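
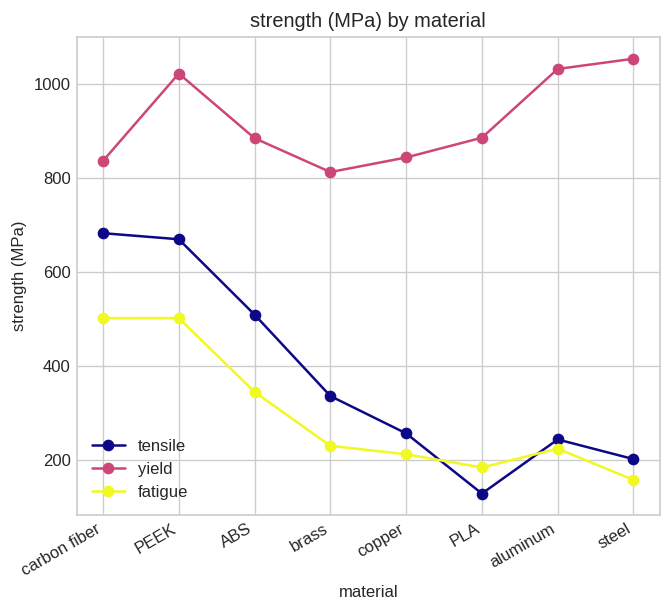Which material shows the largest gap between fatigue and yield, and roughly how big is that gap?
steel, ≈ 900 MPa

steel: fatigue ≈ 200, yield ≈ 1100 → gap ≈ 900. Next-largest (aluminum) is only ≈ 800.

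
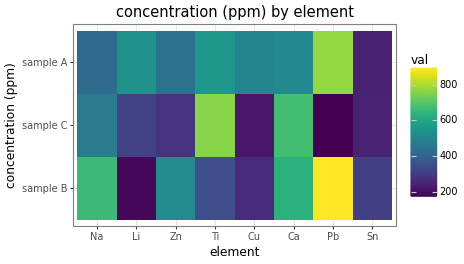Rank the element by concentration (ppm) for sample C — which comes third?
Na

Top 4 for sample C: Ti ≈ 800, Ca ≈ 700, Na ≈ 500, Li ≈ 300.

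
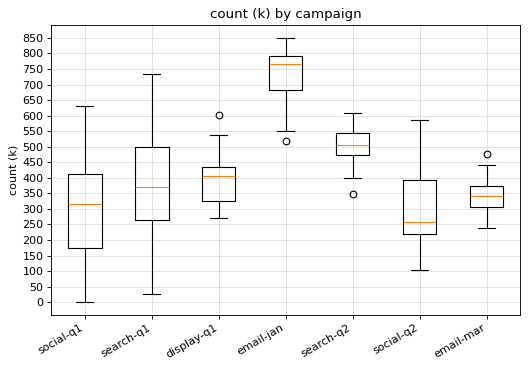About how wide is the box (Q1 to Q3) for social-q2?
≈ 200

Q3 ≈ 400, Q1 ≈ 200; IQR ≈ 200.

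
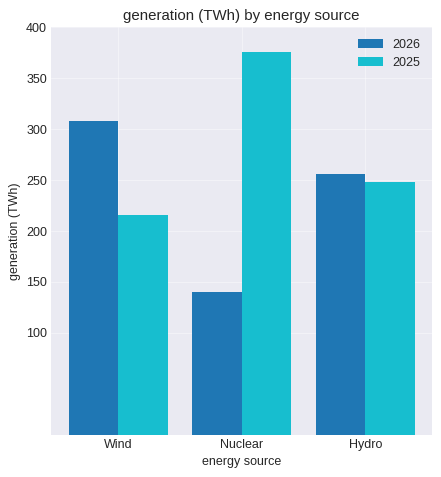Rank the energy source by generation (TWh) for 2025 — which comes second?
Hydro

Top 3 for 2025: Nuclear ≈ 400, Hydro ≈ 250, Wind ≈ 200.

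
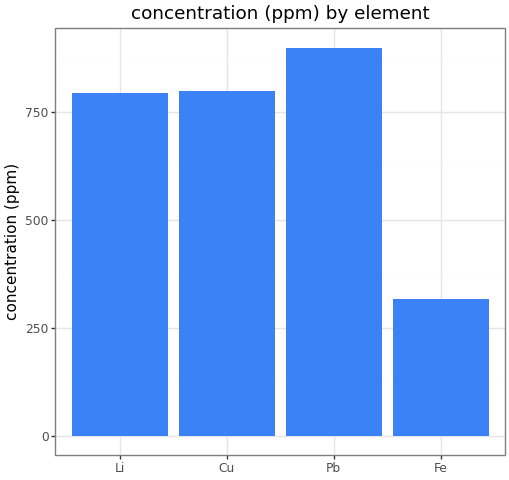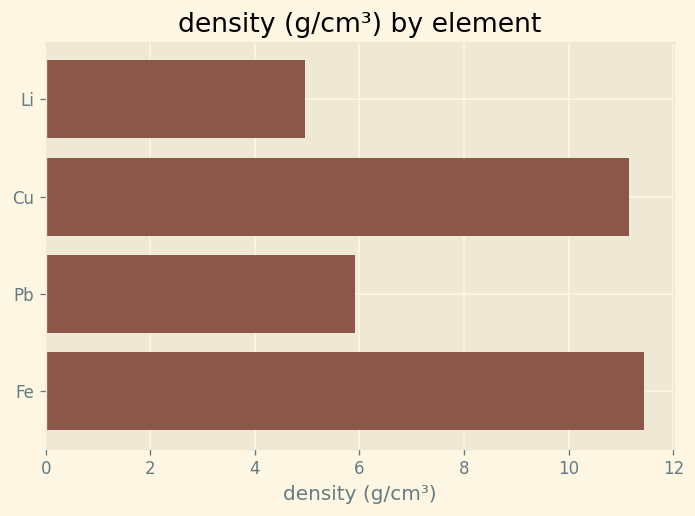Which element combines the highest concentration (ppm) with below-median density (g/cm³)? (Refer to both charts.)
Pb

Chart 2 median density (g/cm³) ≈ 8; below-median elements: Li, Pb. Among those, Pb has the highest concentration (ppm) (≈ 900).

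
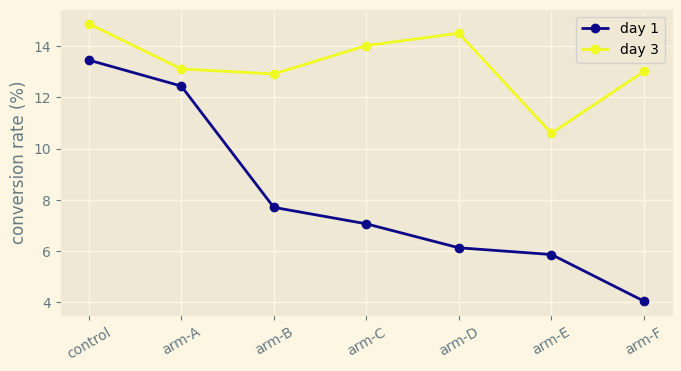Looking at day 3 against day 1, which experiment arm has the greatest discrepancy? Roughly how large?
arm-F, ≈ 9 %

arm-F: day 3 ≈ 13, day 1 ≈ 4 → gap ≈ 9. Next-largest (arm-D) is only ≈ 8.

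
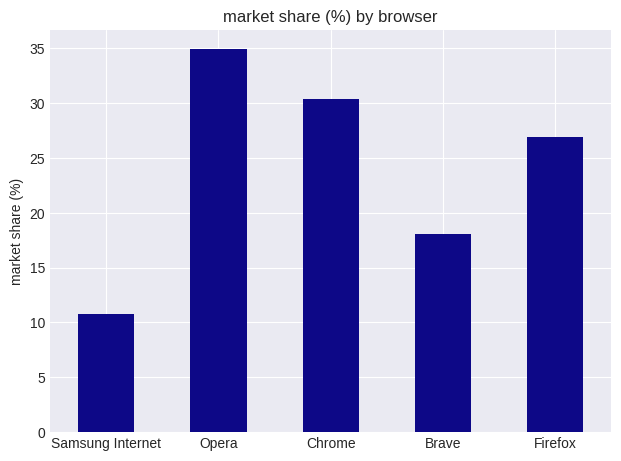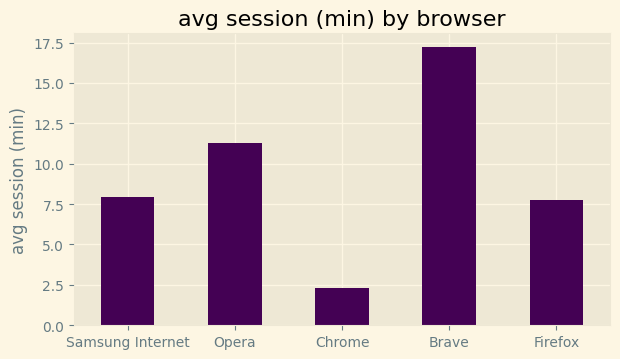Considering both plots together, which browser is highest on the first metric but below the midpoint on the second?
Chart 2 median avg session (min) ≈ 8; below-median browsers: Chrome, Firefox. Among those, Chrome has the highest market share (%) (≈ 30).

Chrome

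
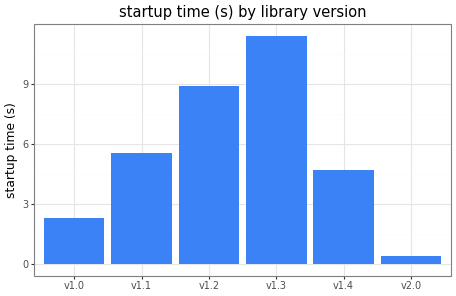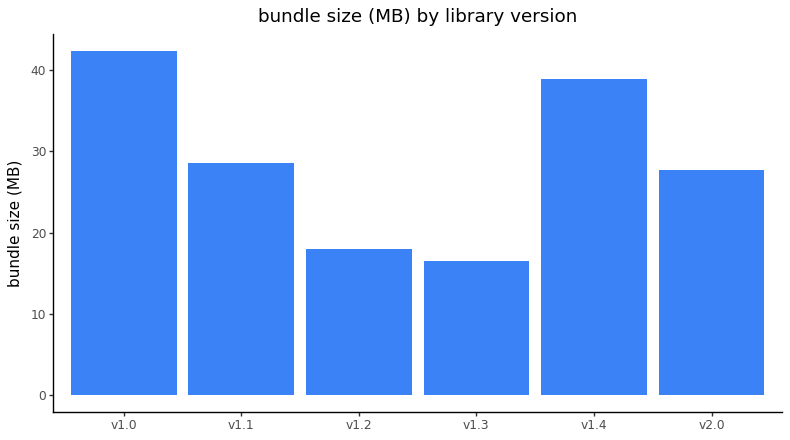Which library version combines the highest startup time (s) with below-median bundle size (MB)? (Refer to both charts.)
v1.3

Chart 2 median bundle size (MB) ≈ 30; below-median library versions: v1.2, v1.3, v2.0. Among those, v1.3 has the highest startup time (s) (≈ 12).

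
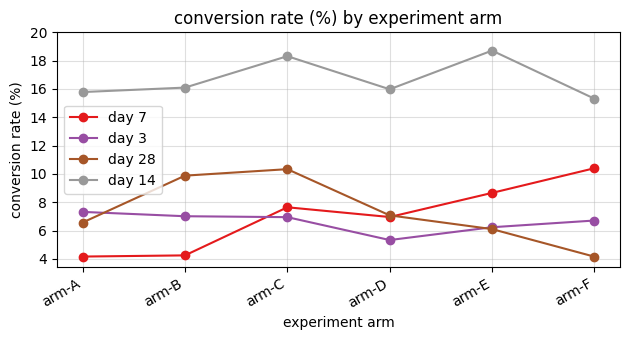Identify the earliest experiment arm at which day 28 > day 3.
arm-B

arm-A: day 28 ≈ 6 vs day 3 ≈ 8 (not yet); arm-B: day 28 ≈ 10 vs day 3 ≈ 8 (first crossover).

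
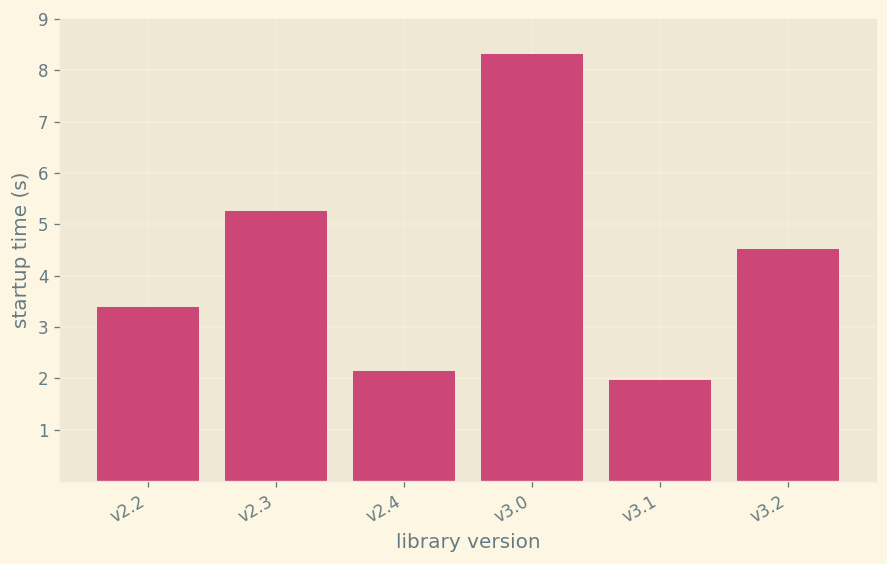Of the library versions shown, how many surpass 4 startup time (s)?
3

Above 4: v2.3, v3.0, v3.2.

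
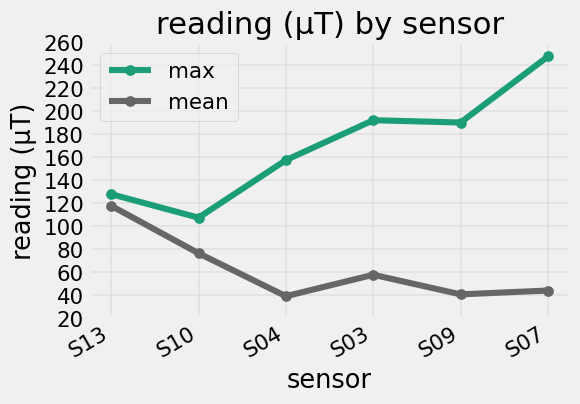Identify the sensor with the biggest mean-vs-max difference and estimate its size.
S07: mean ≈ 40, max ≈ 240 → gap ≈ 200. Next-largest (S09) is only ≈ 160.

S07, ≈ 200 µT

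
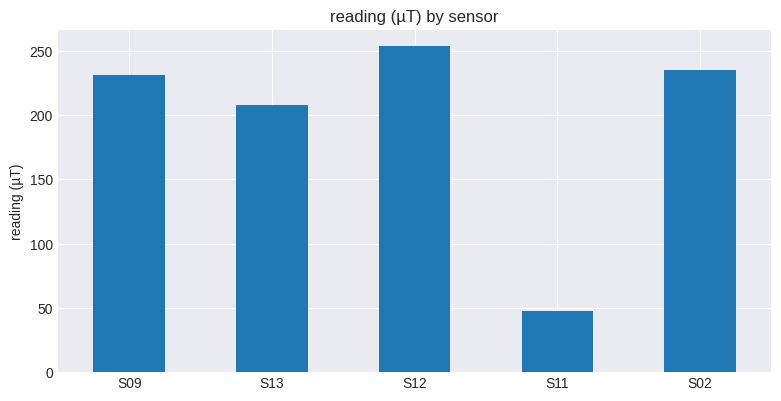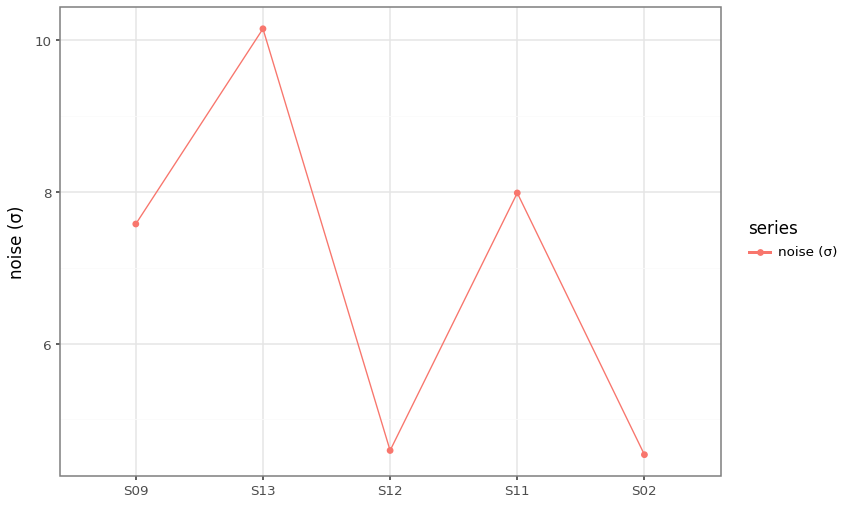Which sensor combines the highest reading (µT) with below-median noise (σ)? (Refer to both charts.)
Chart 2 median noise (σ) ≈ 8; below-median sensors: S12, S02. Among those, S12 has the highest reading (µT) (≈ 250).

S12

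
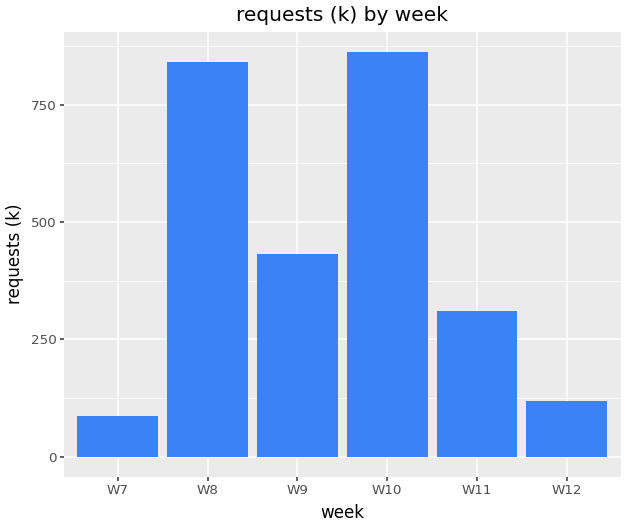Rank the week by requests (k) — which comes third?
Top 4: W10 ≈ 900, W8 ≈ 800, W9 ≈ 400, W11 ≈ 300.

W9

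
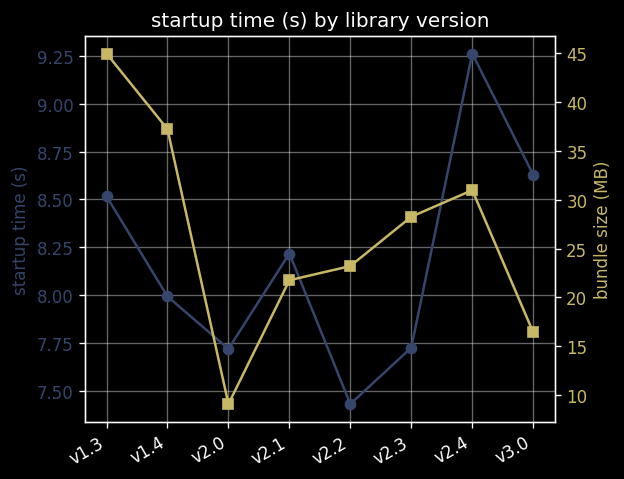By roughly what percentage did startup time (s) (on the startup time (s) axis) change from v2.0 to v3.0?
v2.0 ≈ 7.8, v3.0 ≈ 8.6; (8.6 − 7.8) / 7.8 ≈ +10.3%.

≈ +10.3%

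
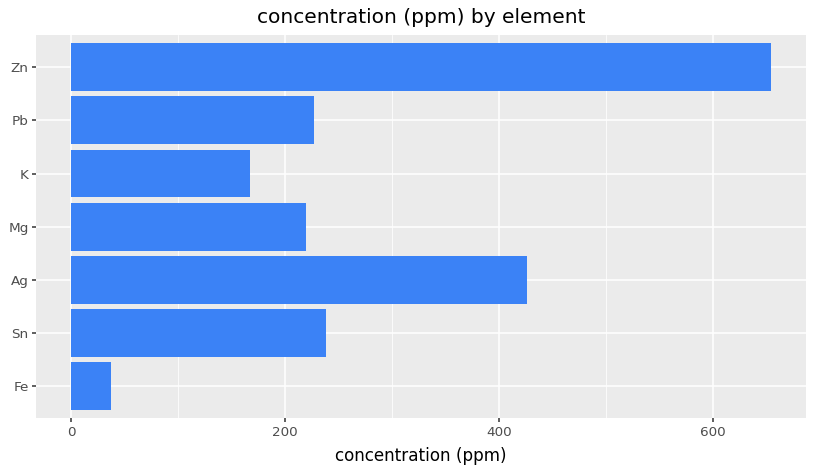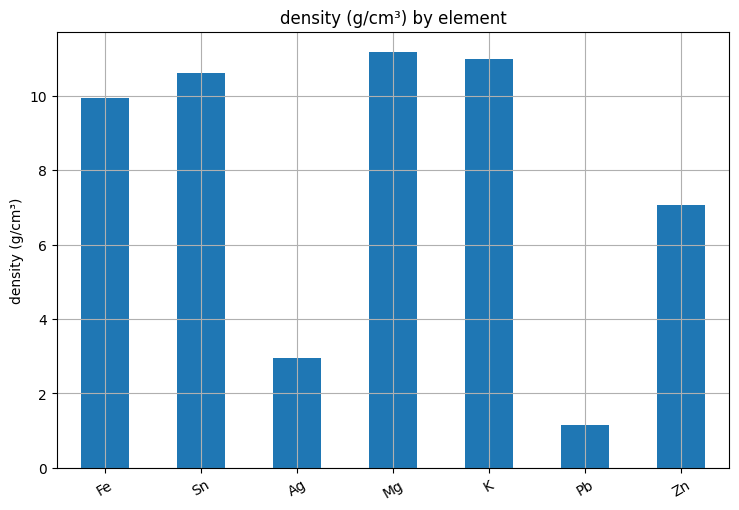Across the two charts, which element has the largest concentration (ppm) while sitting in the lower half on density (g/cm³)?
Chart 2 median density (g/cm³) ≈ 10; below-median elements: Ag, Pb, Zn. Among those, Zn has the highest concentration (ppm) (≈ 700).

Zn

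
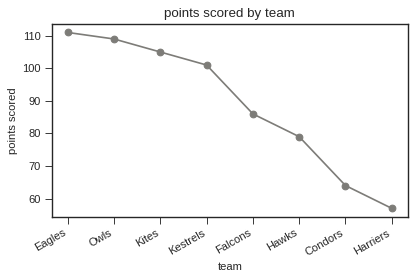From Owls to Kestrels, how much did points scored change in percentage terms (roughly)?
≈ -9.1%

Owls ≈ 110, Kestrels ≈ 100; (100 − 110) / 110 ≈ -9.1%.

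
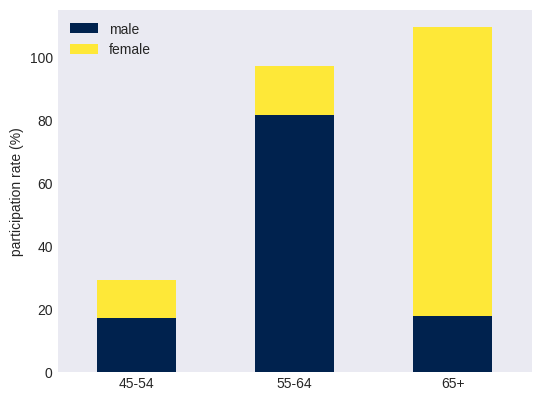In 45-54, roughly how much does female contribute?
female top ≈ 30, bottom ≈ 20; segment ≈ 10.

≈ 10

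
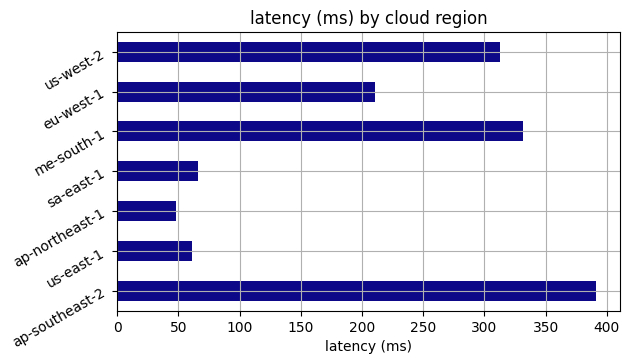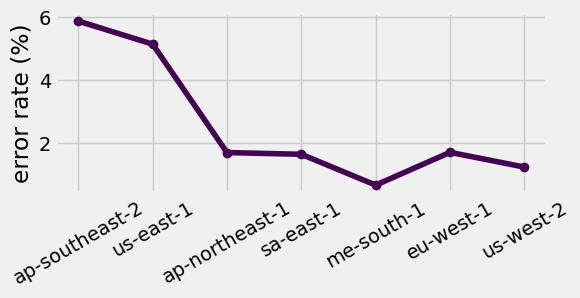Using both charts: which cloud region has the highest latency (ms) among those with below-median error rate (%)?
Chart 2 median error rate (%) ≈ 2; below-median cloud regions: sa-east-1, me-south-1, us-west-2. Among those, me-south-1 has the highest latency (ms) (≈ 350).

me-south-1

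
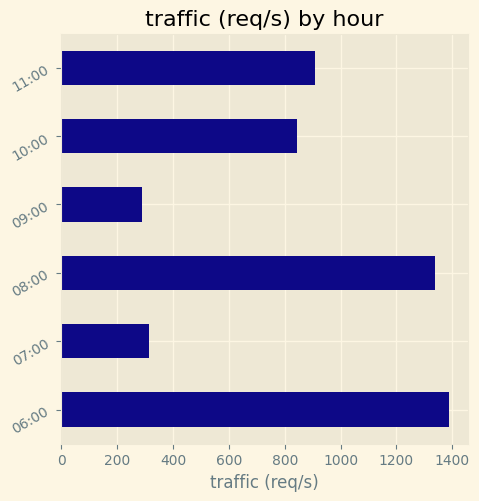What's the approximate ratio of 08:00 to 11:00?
≈ 1.4×

08:00 ≈ 1400, 11:00 ≈ 1000; 1400/1000 ≈ 1.4.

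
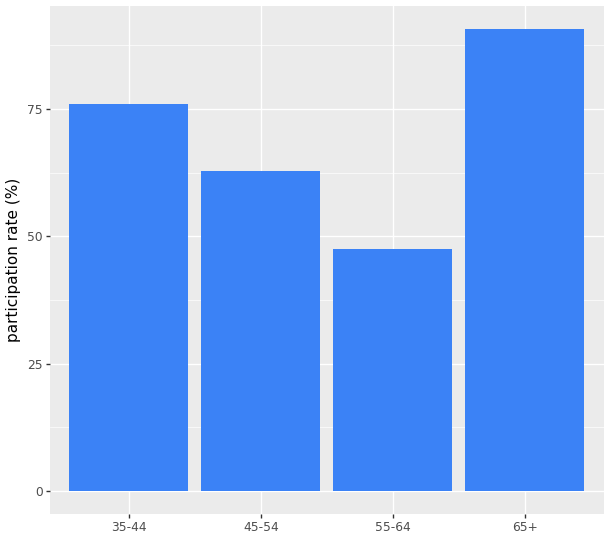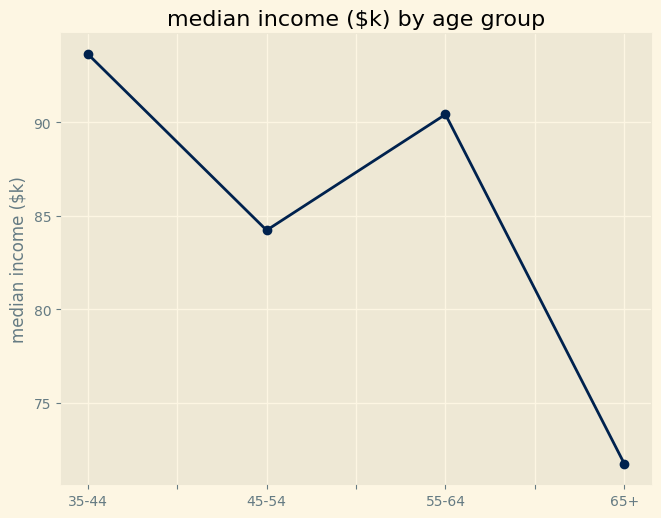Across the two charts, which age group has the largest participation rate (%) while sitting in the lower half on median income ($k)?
Chart 2 median median income ($k) ≈ 90; below-median age groups: 45-54, 65+. Among those, 65+ has the highest participation rate (%) (≈ 90).

65+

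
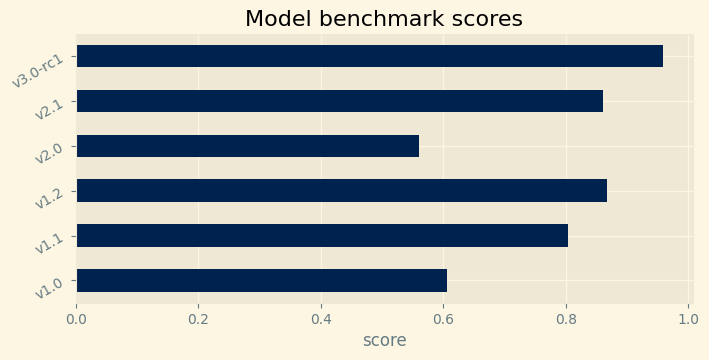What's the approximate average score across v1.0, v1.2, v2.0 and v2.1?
≈ 0.75

(0.6 + 0.9 + 0.6 + 0.9) / 4 ≈ 0.75.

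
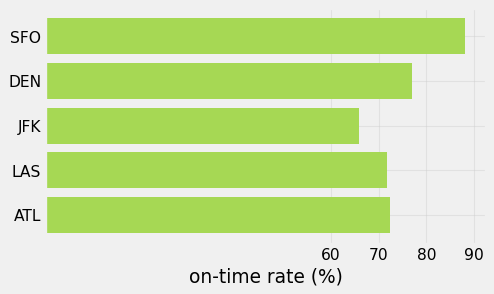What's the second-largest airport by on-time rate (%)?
Top 3: SFO ≈ 90, DEN ≈ 80, ATL ≈ 70.

DEN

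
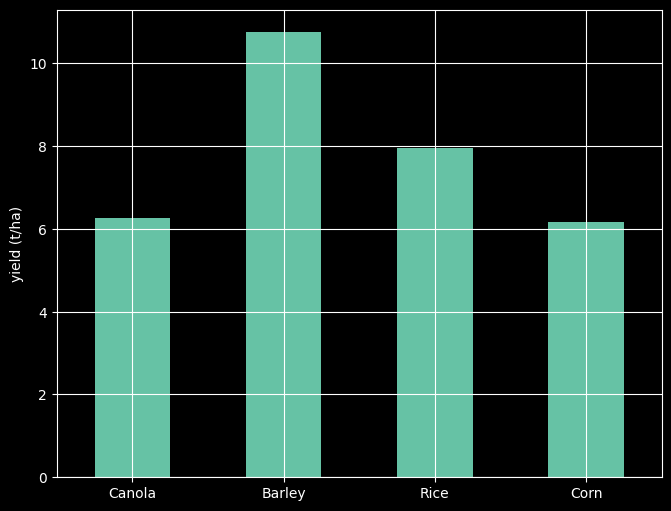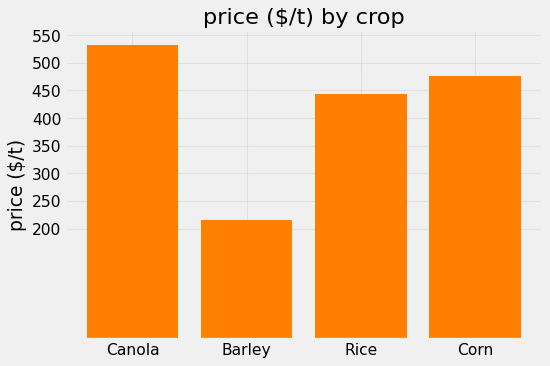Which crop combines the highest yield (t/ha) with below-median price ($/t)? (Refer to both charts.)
Barley

Chart 2 median price ($/t) ≈ 450; below-median crops: Barley, Rice. Among those, Barley has the highest yield (t/ha) (≈ 11).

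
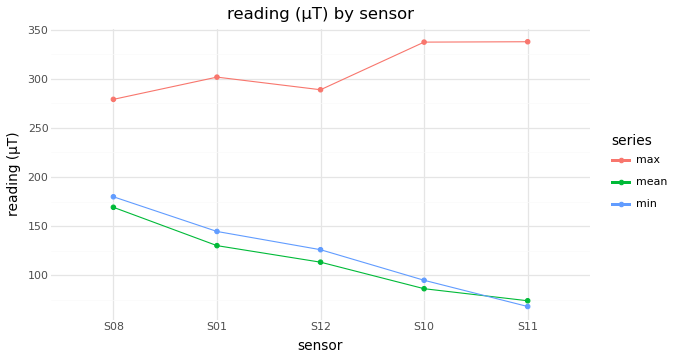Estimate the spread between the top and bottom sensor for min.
Max S08 ≈ 175, min S11 ≈ 75; range ≈ 100.

≈ 100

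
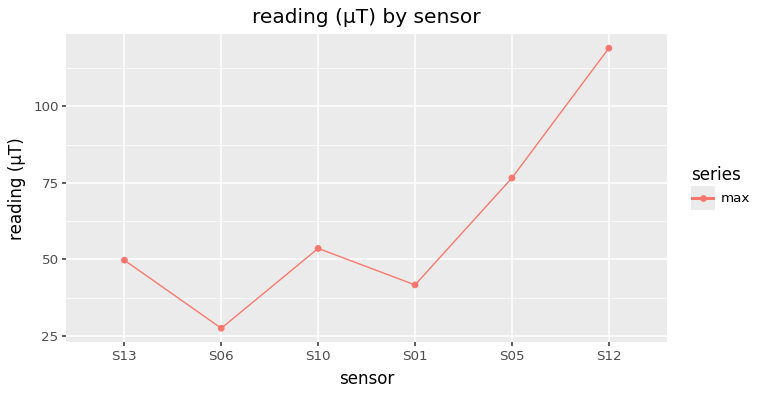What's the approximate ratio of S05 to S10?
S05 ≈ 80, S10 ≈ 50; 80/50 ≈ 1.6.

≈ 1.6×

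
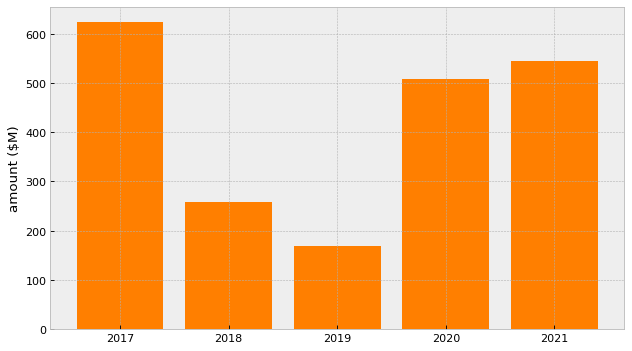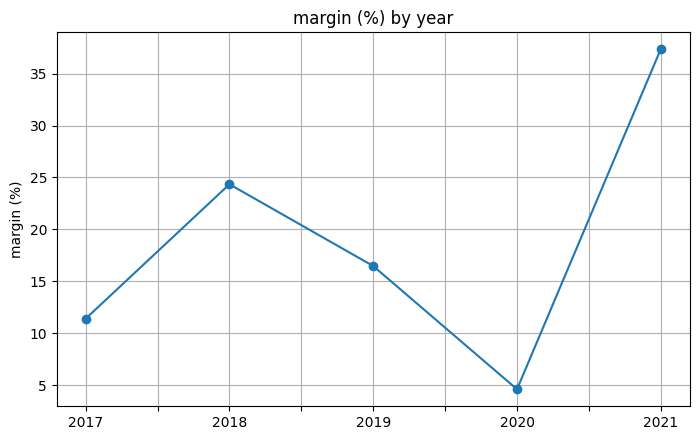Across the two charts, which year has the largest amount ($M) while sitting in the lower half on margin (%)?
2017

Chart 2 median margin (%) ≈ 15; below-median years: 2017, 2020. Among those, 2017 has the highest amount ($M) (≈ 600).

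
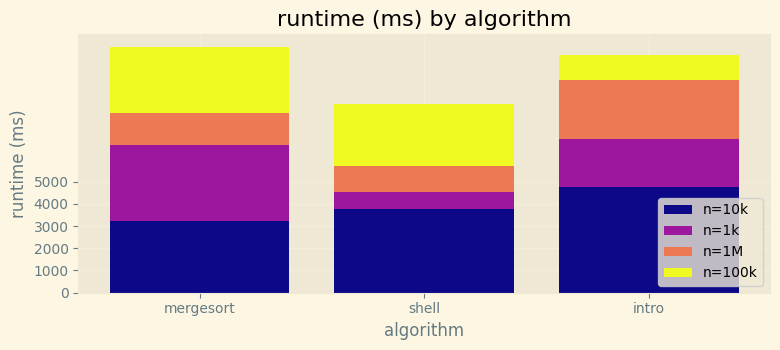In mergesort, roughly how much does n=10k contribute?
n=10k top ≈ 3000, bottom ≈ 0; segment ≈ 3000.

≈ 3000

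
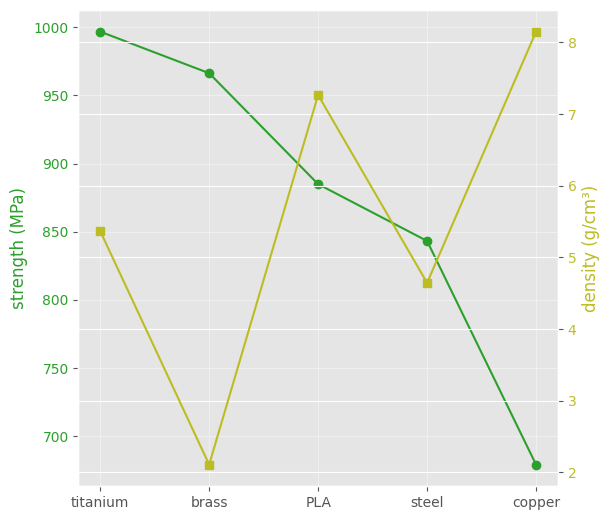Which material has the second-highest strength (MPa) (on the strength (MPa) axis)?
brass

Top 3 (on the strength (MPa) axis): titanium ≈ 1000, brass ≈ 950, PLA ≈ 900.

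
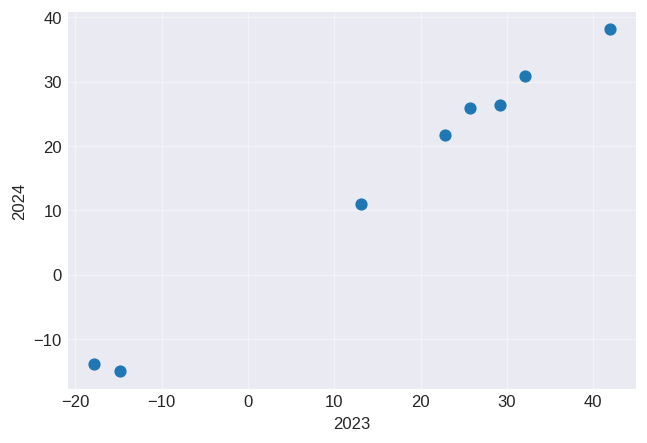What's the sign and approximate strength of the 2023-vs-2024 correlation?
Points are positively correlated; strong (|r| ≈ 1.0).

positive, strong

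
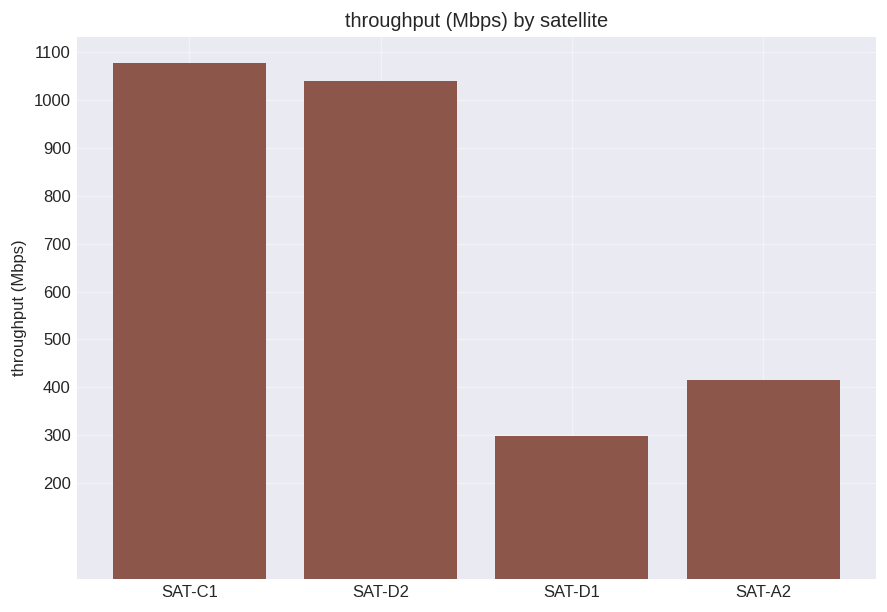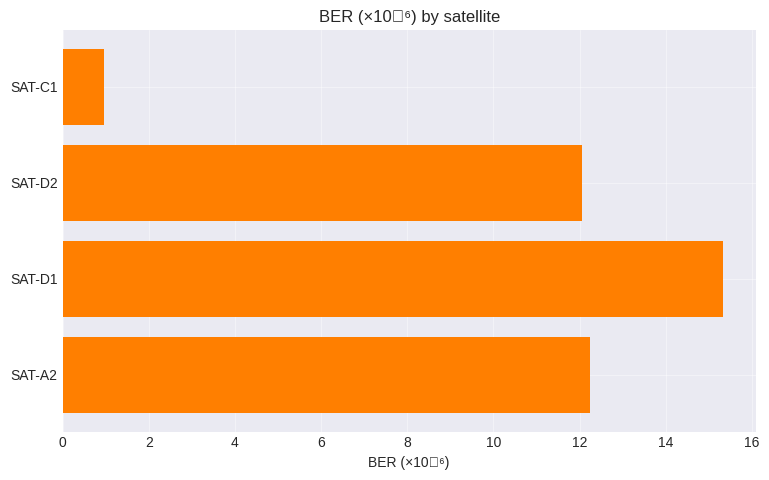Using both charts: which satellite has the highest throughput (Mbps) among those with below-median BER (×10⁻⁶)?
SAT-C1

Chart 2 median BER (×10⁻⁶) ≈ 12; below-median satellites: SAT-C1, SAT-D2. Among those, SAT-C1 has the highest throughput (Mbps) (≈ 1100).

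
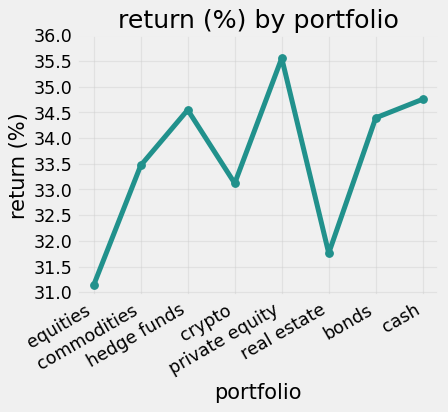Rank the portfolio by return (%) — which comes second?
cash

Top 3: private equity ≈ 35.5, cash ≈ 35.0, hedge funds ≈ 34.5.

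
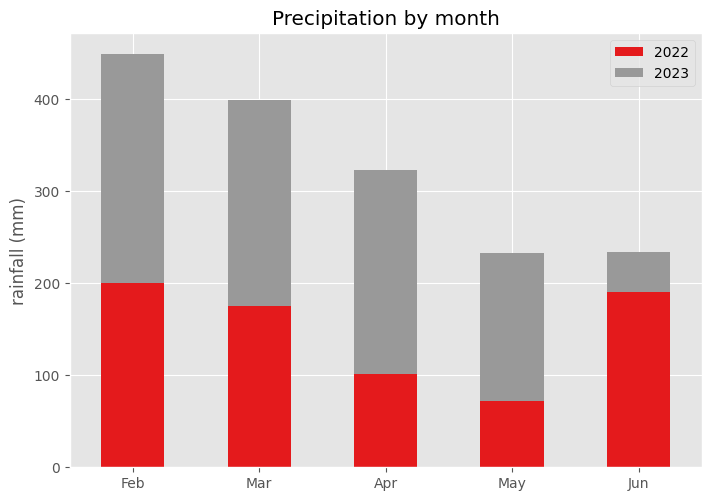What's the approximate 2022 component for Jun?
≈ 200

2022 top ≈ 200, bottom ≈ 0; segment ≈ 200.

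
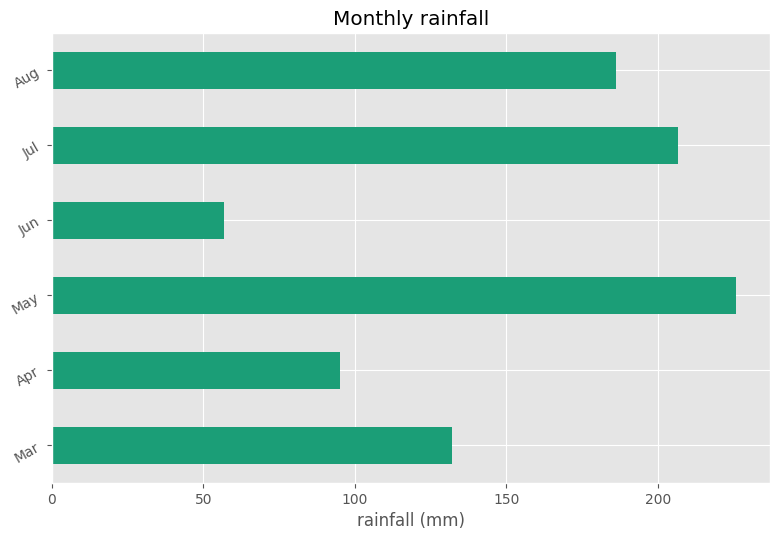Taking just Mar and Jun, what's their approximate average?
≈ 100

(140 + 60) / 2 ≈ 100.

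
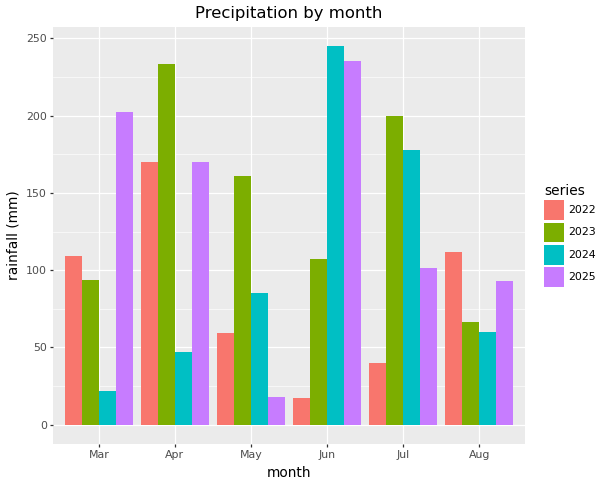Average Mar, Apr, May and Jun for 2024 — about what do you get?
(25 + 50 + 75 + 250) / 4 ≈ 100.

≈ 100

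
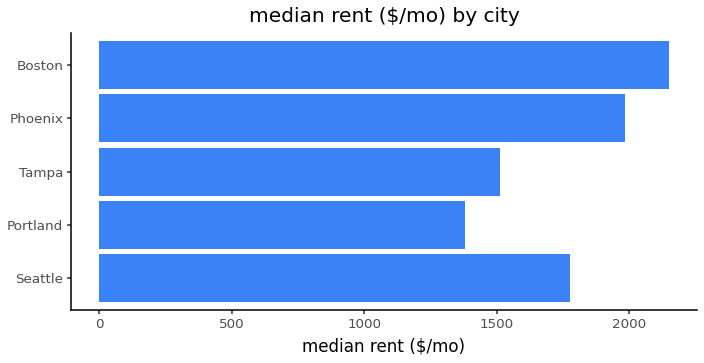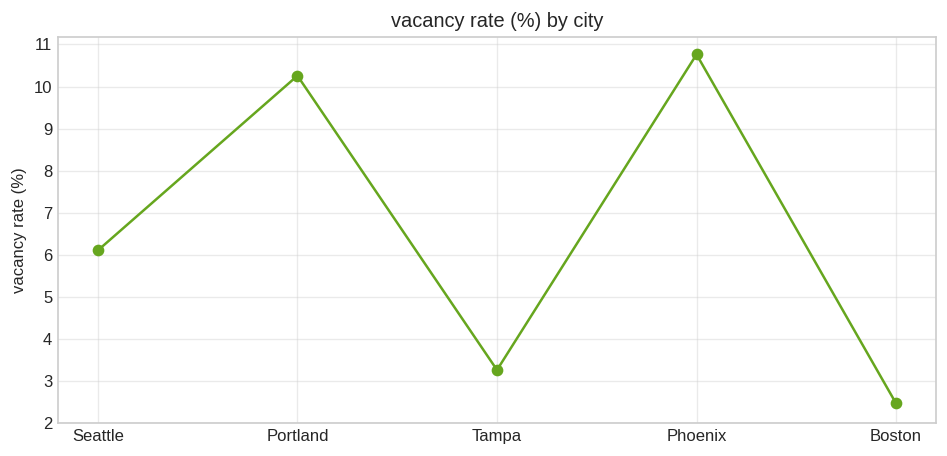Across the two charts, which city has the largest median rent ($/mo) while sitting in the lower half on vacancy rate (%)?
Boston

Chart 2 median vacancy rate (%) ≈ 6; below-median cities: Tampa, Boston. Among those, Boston has the highest median rent ($/mo) (≈ 2200).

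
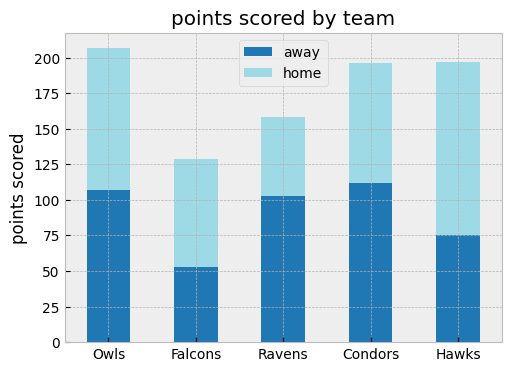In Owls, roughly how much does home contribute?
≈ 100

home top ≈ 200, bottom ≈ 100; segment ≈ 100.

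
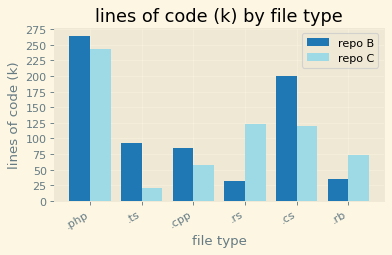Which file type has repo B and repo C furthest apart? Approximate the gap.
.rs: repo B ≈ 25, repo C ≈ 125 → gap ≈ 100. Next-largest (.cs) is only ≈ 75.

.rs, ≈ 100 k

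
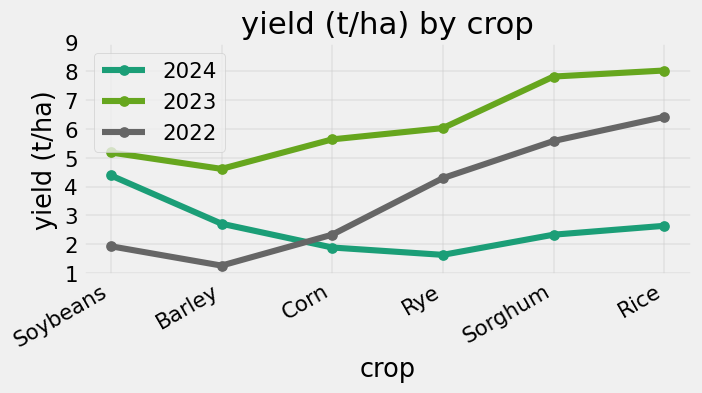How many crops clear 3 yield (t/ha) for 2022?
3

Above 3: Rye, Sorghum, Rice.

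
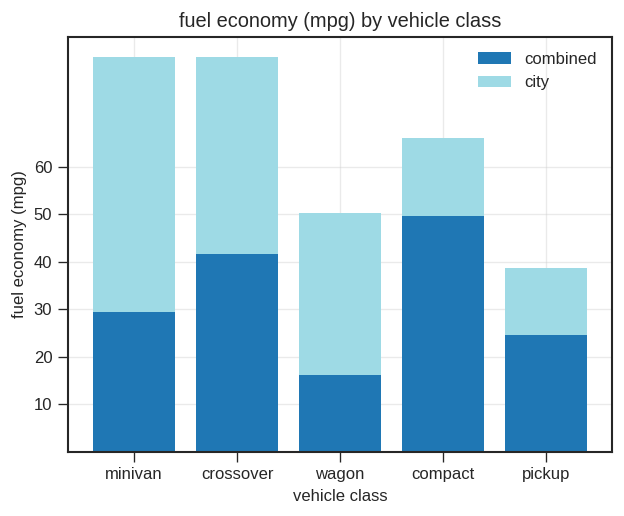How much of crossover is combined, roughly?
≈ 40

combined top ≈ 40, bottom ≈ 0; segment ≈ 40.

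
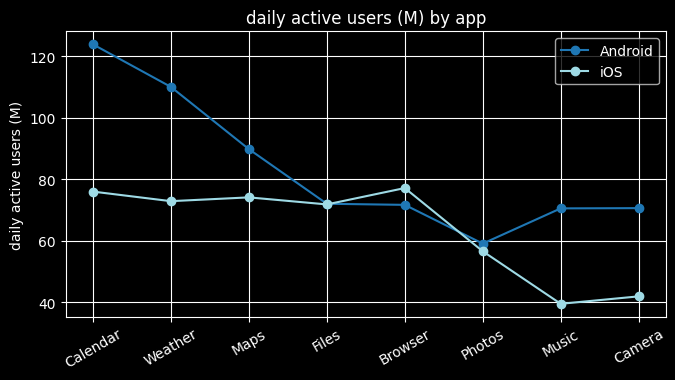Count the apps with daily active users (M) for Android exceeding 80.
3

Above 80: Calendar, Weather, Maps.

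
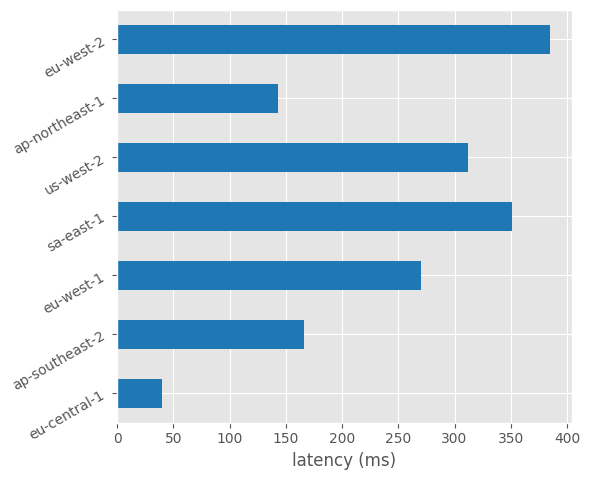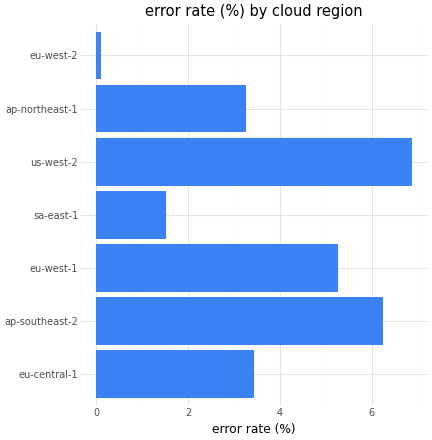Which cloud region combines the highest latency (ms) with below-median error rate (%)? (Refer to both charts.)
Chart 2 median error rate (%) ≈ 3; below-median cloud regions: sa-east-1, ap-northeast-1, eu-west-2. Among those, eu-west-2 has the highest latency (ms) (≈ 400).

eu-west-2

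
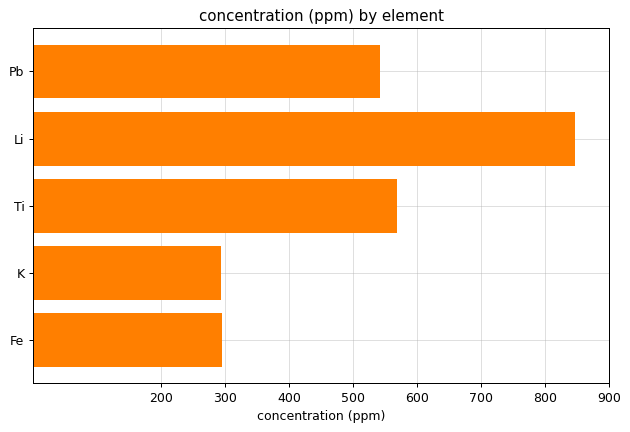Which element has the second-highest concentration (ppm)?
Ti

Top 3: Li ≈ 800, Ti ≈ 600, Pb ≈ 500.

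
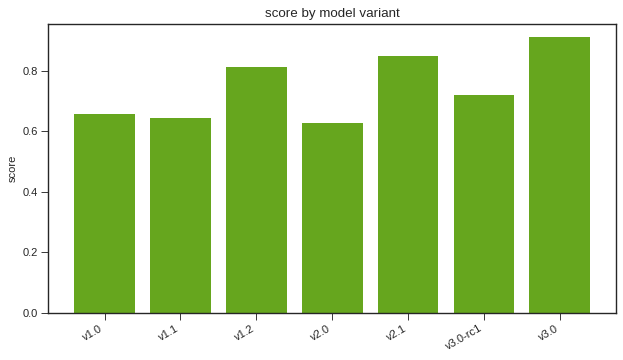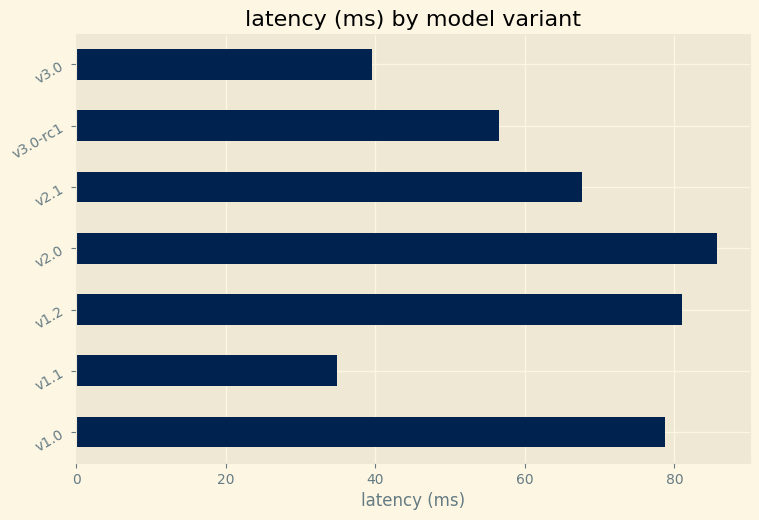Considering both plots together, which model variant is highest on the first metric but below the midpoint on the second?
v3.0

Chart 2 median latency (ms) ≈ 70; below-median model variants: v1.1, v3.0-rc1, v3.0. Among those, v3.0 has the highest score (≈ 0.9).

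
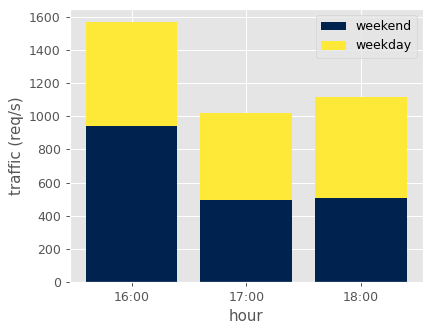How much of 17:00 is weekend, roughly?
weekend top ≈ 400, bottom ≈ 0; segment ≈ 400.

≈ 400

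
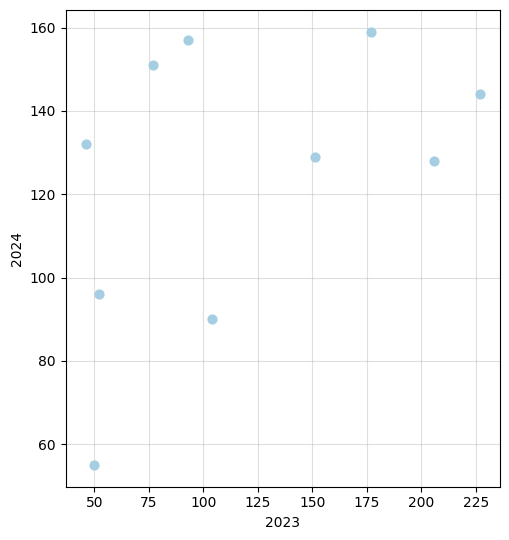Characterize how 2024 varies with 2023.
positive, moderate

Points are positively correlated; moderate (|r| ≈ 0.5).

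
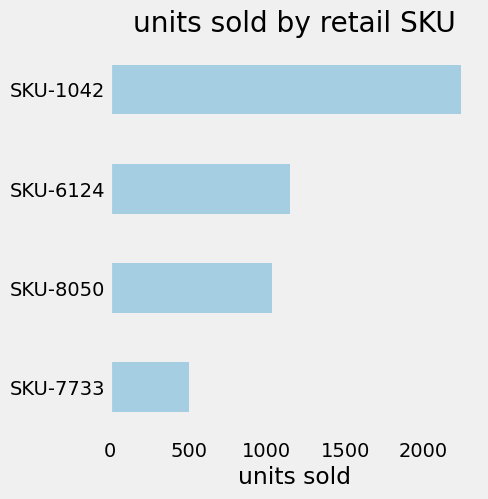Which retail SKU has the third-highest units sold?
Top 4: SKU-1042 ≈ 2200, SKU-6124 ≈ 1200, SKU-8050 ≈ 1000, SKU-7733 ≈ 600.

SKU-8050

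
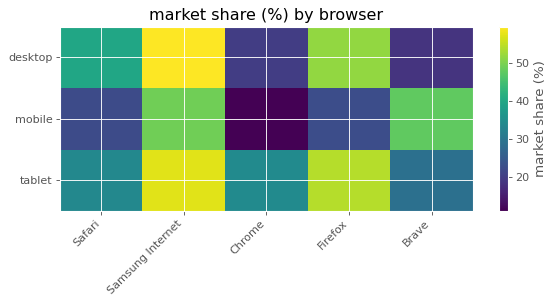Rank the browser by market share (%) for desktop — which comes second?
Firefox

Top 3 for desktop: Samsung Internet ≈ 60, Firefox ≈ 50, Safari ≈ 40.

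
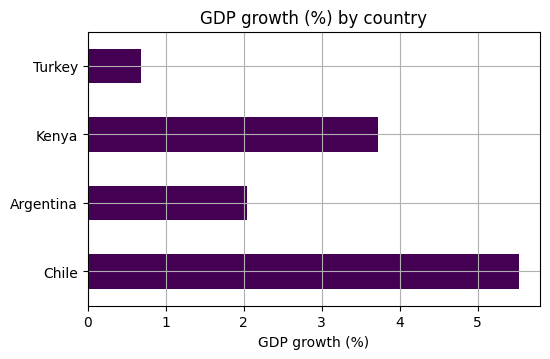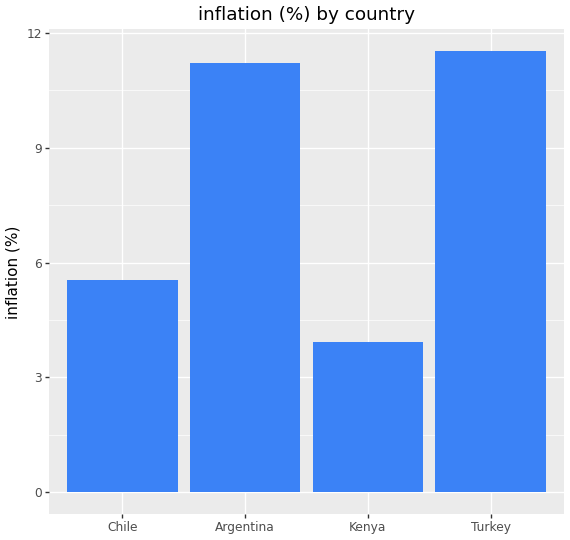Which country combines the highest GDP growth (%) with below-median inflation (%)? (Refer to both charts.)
Chile

Chart 2 median inflation (%) ≈ 8; below-median countries: Chile, Kenya. Among those, Chile has the highest GDP growth (%) (≈ 6).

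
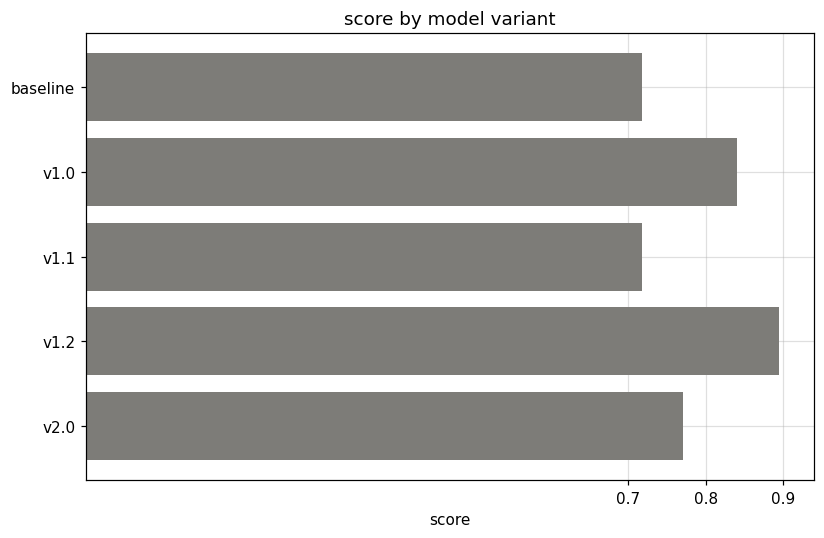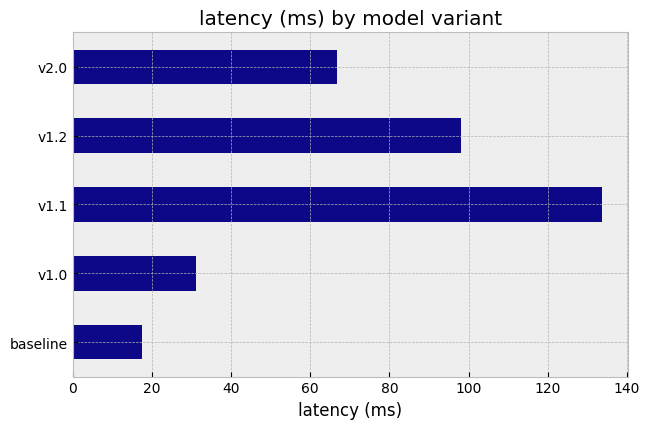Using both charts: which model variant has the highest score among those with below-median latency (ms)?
v1.0

Chart 2 median latency (ms) ≈ 60; below-median model variants: baseline, v1.0. Among those, v1.0 has the highest score (≈ 0.8).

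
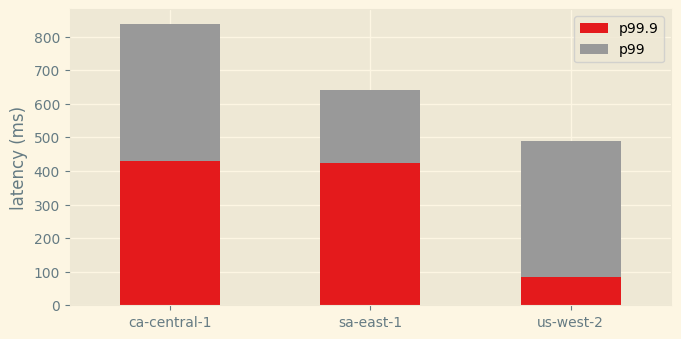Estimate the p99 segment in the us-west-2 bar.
p99 top ≈ 500, bottom ≈ 100; segment ≈ 400.

≈ 400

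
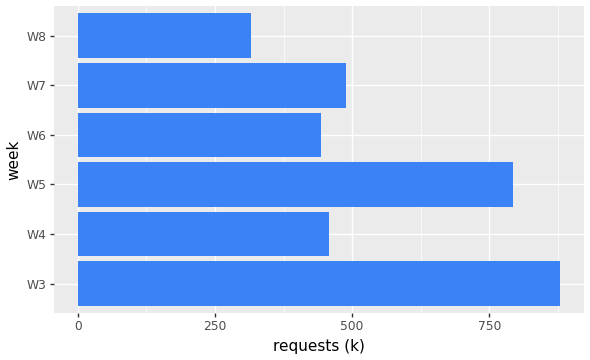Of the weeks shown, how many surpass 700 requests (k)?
Above 700: W3, W5.

2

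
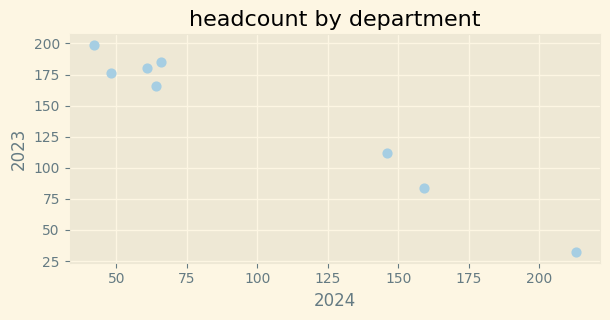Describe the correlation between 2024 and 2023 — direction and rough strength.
negative, strong

Points are negatively correlated; strong (|r| ≈ 1.0).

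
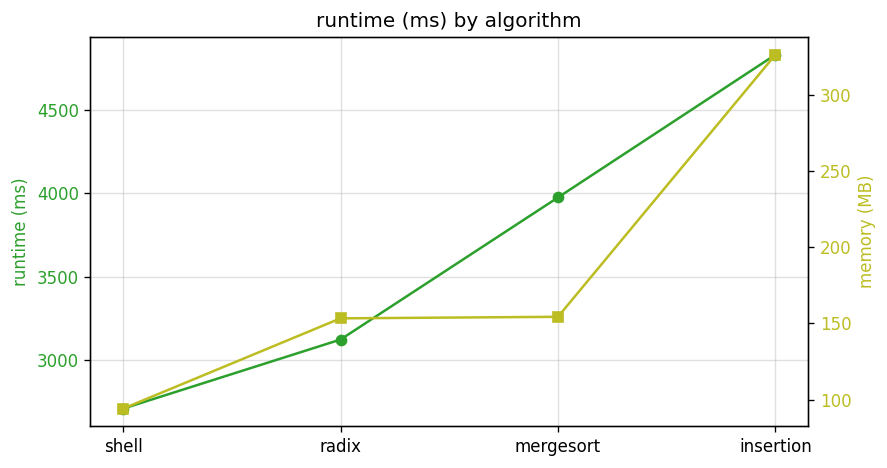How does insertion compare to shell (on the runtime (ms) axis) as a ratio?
insertion ≈ 4800, shell ≈ 2800; 4800/2800 ≈ 1.71.

≈ 1.71×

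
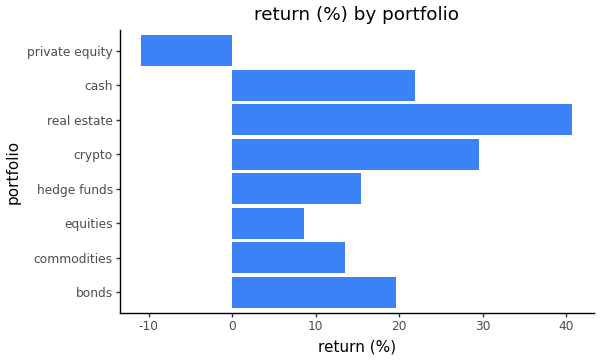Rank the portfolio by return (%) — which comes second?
crypto

Top 3: real estate ≈ 40, crypto ≈ 30, cash ≈ 20.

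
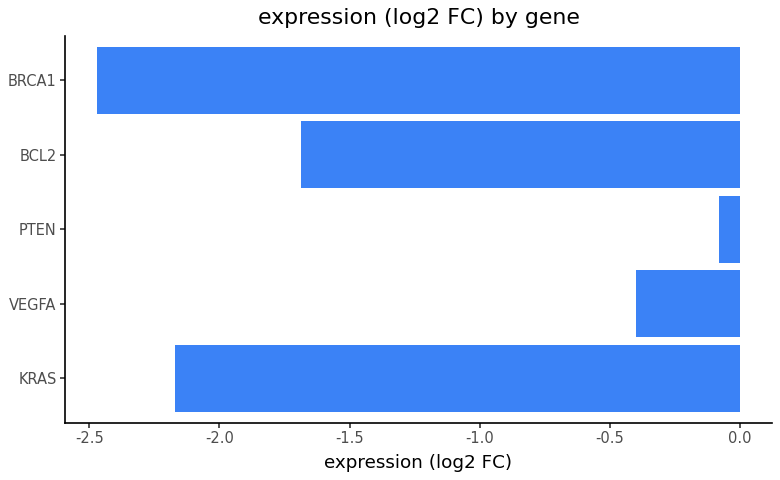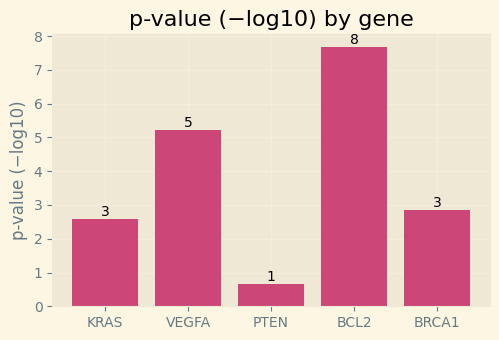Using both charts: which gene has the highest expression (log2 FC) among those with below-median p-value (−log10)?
Chart 2 median p-value (−log10) ≈ 3; below-median genes: KRAS, PTEN. Among those, PTEN has the highest expression (log2 FC) (≈ 0).

PTEN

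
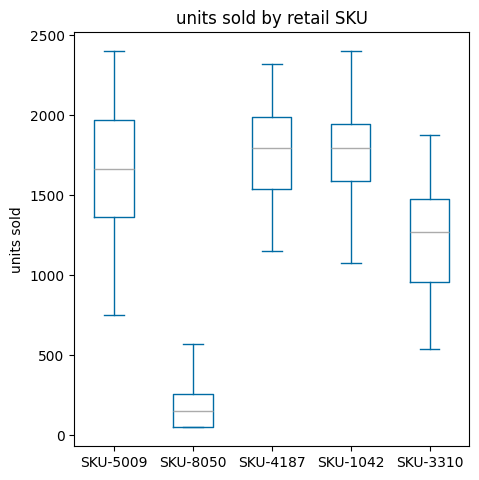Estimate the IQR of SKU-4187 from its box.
Q3 ≈ 2000, Q1 ≈ 1600; IQR ≈ 400.

≈ 400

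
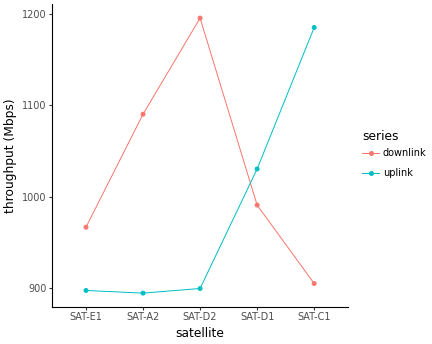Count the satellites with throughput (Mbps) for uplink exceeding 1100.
1

Above 1100: SAT-C1.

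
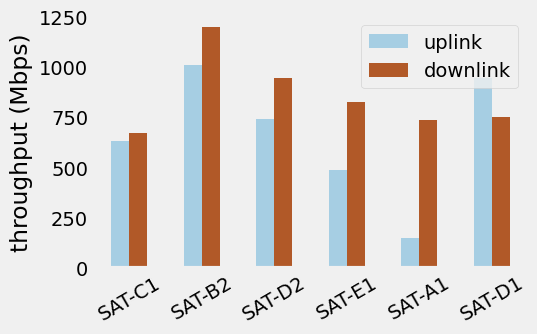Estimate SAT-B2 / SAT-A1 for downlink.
SAT-B2 ≈ 1200, SAT-A1 ≈ 700; 1200/700 ≈ 1.71.

≈ 1.71×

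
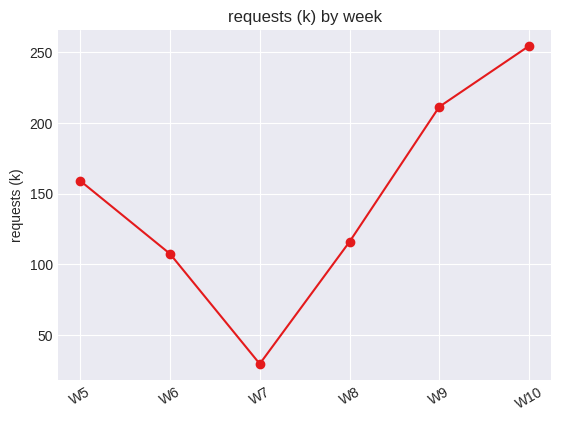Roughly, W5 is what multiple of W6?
≈ 1.6×

W5 ≈ 160, W6 ≈ 100; 160/100 ≈ 1.6.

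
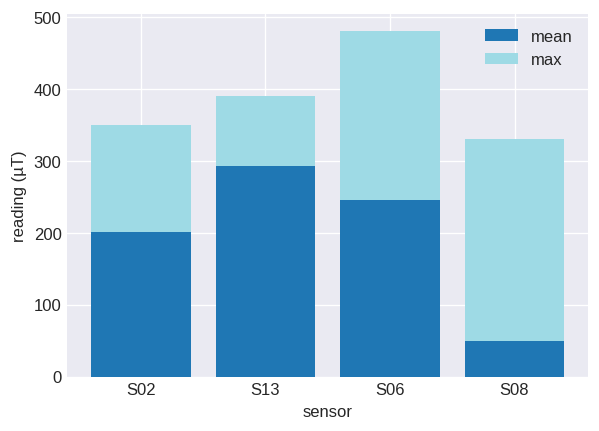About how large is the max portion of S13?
≈ 100

max top ≈ 400, bottom ≈ 300; segment ≈ 100.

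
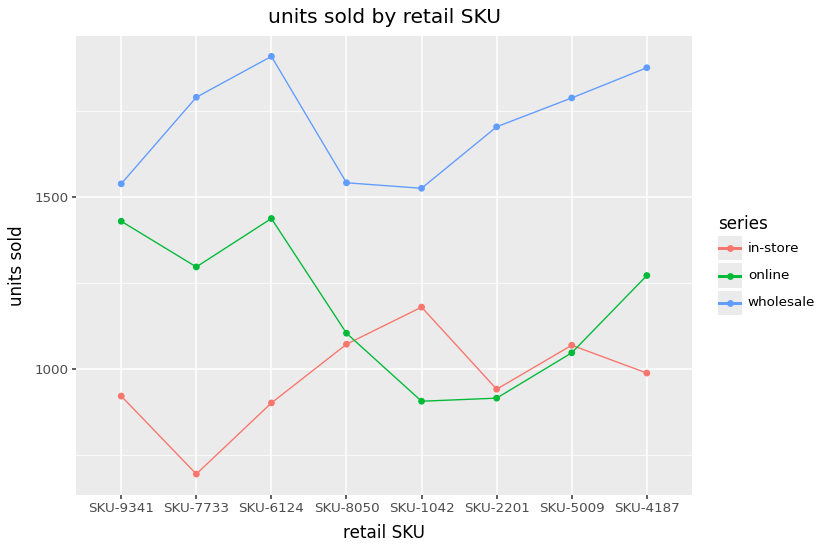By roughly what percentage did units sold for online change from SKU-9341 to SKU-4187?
SKU-9341 ≈ 1400, SKU-4187 ≈ 1200; (1200 − 1400) / 1400 ≈ -14.3%.

≈ -14.3%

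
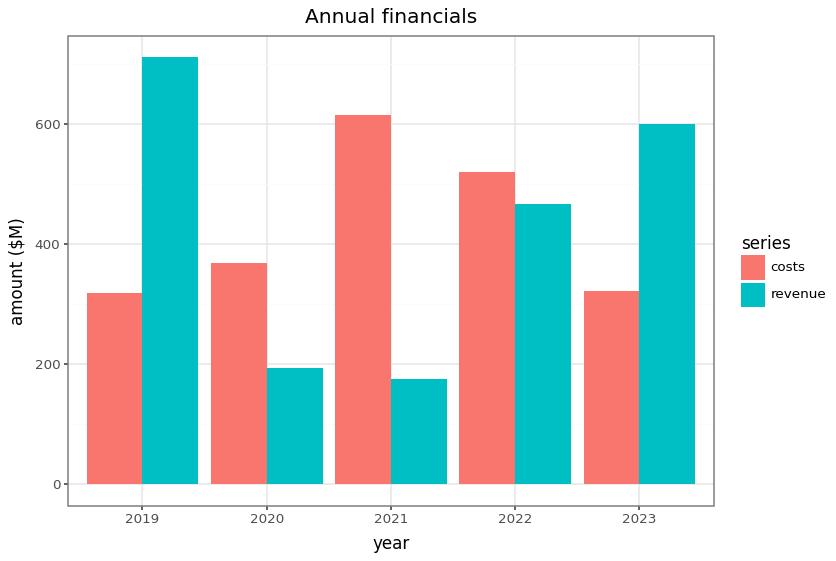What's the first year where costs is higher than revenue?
2020

2019: costs ≈ 300 vs revenue ≈ 700 (not yet); 2020: costs ≈ 400 vs revenue ≈ 200 (first crossover).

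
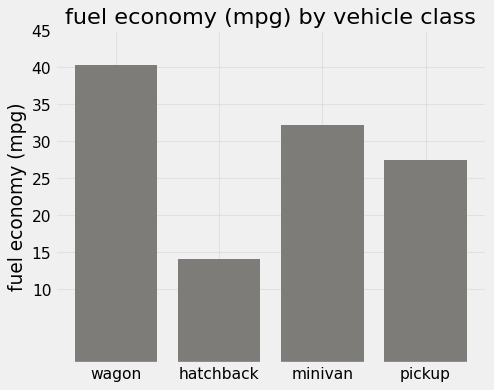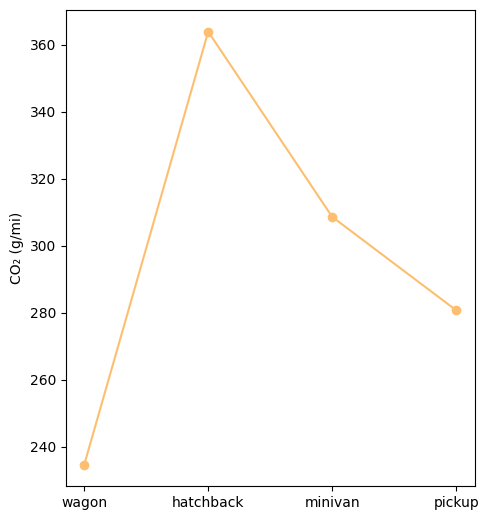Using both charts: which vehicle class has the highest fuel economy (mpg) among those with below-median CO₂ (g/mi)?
Chart 2 median CO₂ (g/mi) ≈ 300; below-median vehicle classes: wagon, pickup. Among those, wagon has the highest fuel economy (mpg) (≈ 40).

wagon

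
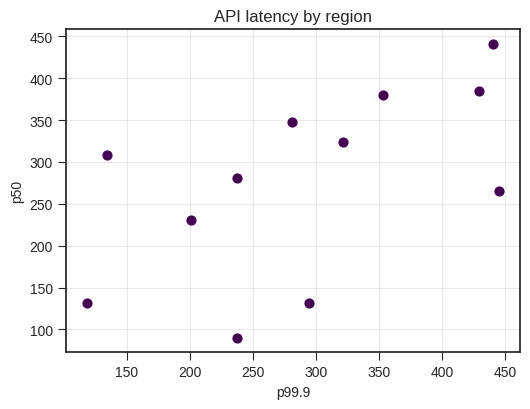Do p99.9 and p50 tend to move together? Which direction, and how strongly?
Points are positively correlated; moderate (|r| ≈ 0.6).

positive, moderate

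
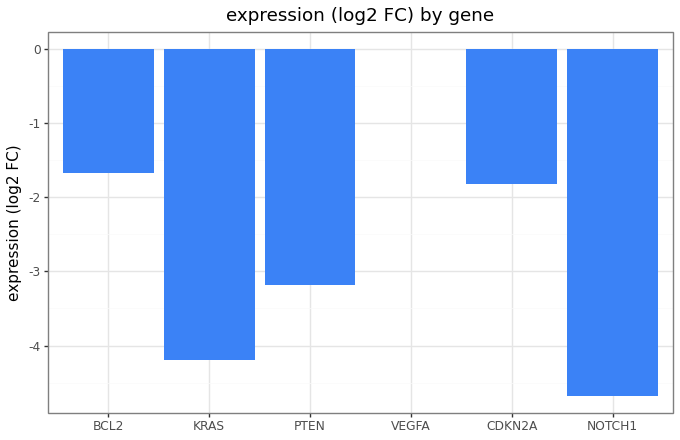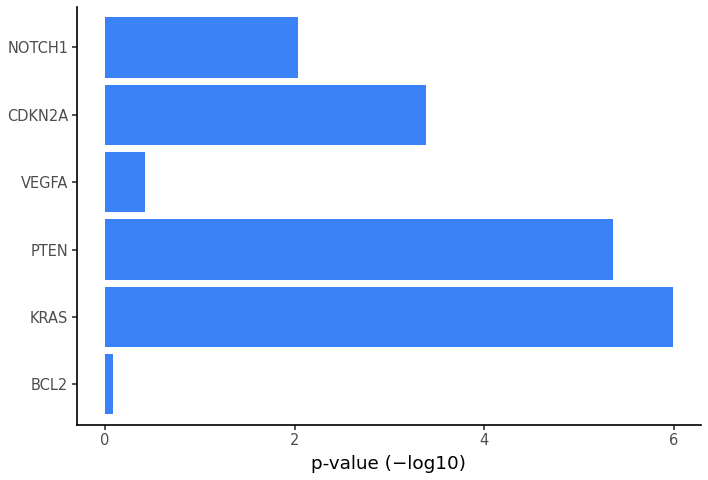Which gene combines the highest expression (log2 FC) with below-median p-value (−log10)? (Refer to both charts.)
VEGFA

Chart 2 median p-value (−log10) ≈ 3; below-median genes: BCL2, VEGFA, NOTCH1. Among those, VEGFA has the highest expression (log2 FC) (≈ 0).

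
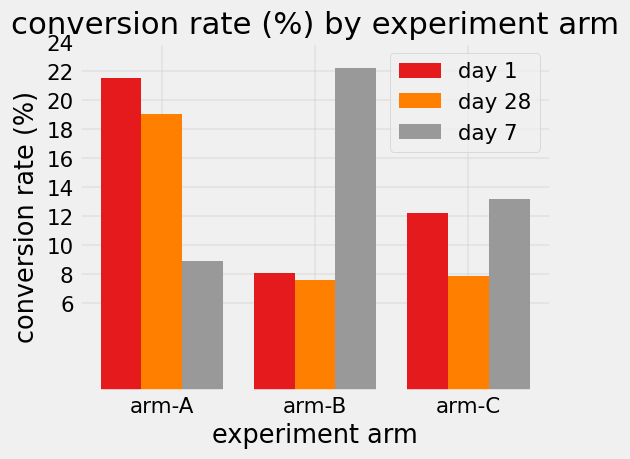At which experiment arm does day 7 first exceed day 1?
arm-A: day 7 ≈ 8 vs day 1 ≈ 22 (not yet); arm-B: day 7 ≈ 22 vs day 1 ≈ 8 (first crossover).

arm-B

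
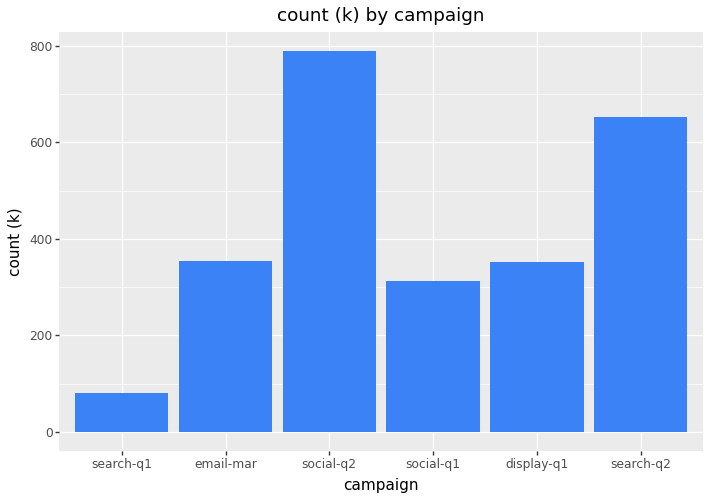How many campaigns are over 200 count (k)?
5

Above 200: email-mar, social-q2, social-q1, display-q1, search-q2.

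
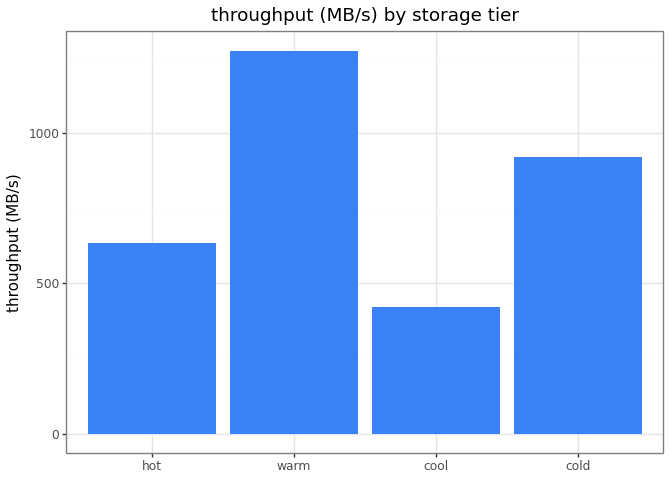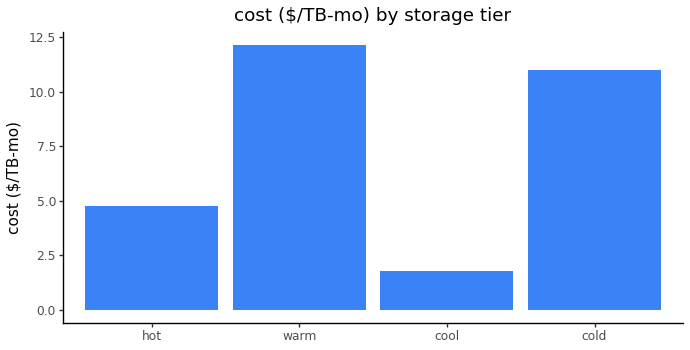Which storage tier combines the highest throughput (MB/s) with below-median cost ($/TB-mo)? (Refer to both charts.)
Chart 2 median cost ($/TB-mo) ≈ 8; below-median storage tiers: hot, cool. Among those, hot has the highest throughput (MB/s) (≈ 600).

hot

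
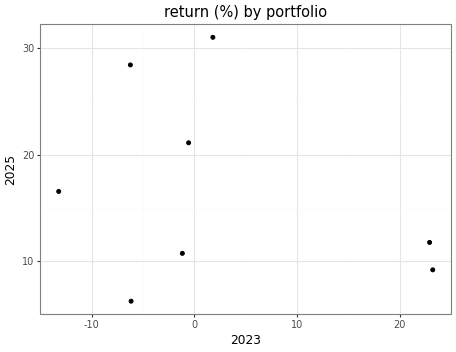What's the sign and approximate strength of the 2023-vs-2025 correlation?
Points are negatively correlated; weak (|r| ≈ 0.3).

negative, weak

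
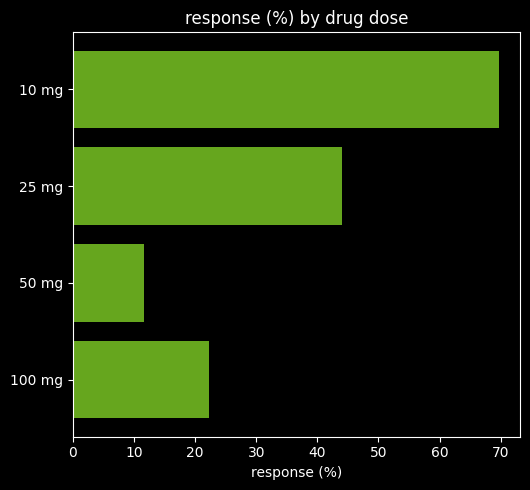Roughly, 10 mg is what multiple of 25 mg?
10 mg ≈ 70, 25 mg ≈ 40; 70/40 ≈ 1.75.

≈ 1.75×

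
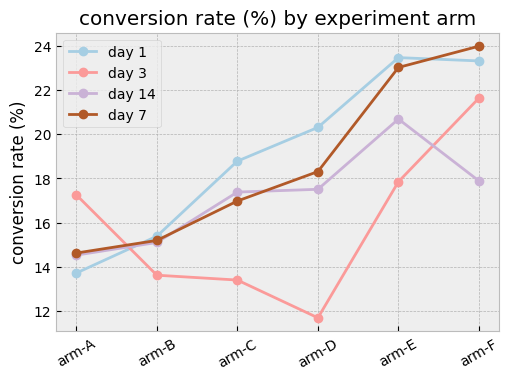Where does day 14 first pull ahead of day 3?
arm-A: day 14 ≈ 14 vs day 3 ≈ 18 (not yet); arm-B: day 14 ≈ 16 vs day 3 ≈ 14 (first crossover).

arm-B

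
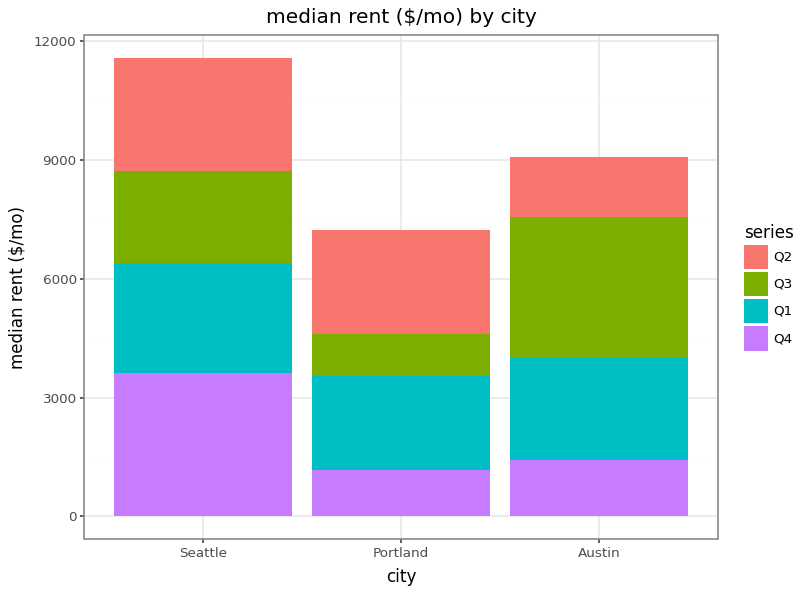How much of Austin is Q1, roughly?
Q1 top ≈ 4000, bottom ≈ 1000; segment ≈ 3000.

≈ 3000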